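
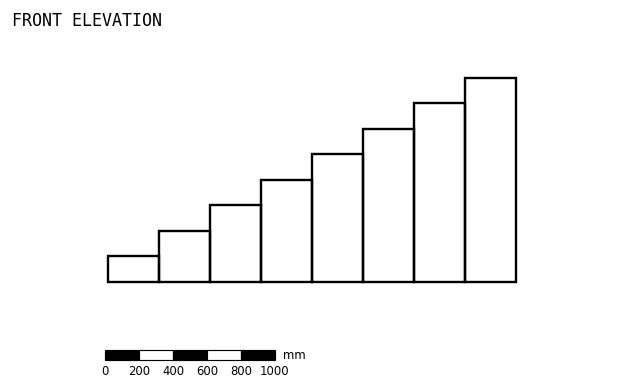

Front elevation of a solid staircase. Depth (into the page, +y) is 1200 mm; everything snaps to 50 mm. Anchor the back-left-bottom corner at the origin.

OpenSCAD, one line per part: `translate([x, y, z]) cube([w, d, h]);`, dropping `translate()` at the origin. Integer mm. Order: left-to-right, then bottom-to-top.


cube([300, 1200, 150]);
translate([300, 0, 0]) cube([300, 1200, 300]);
translate([600, 0, 0]) cube([300, 1200, 450]);
translate([900, 0, 0]) cube([300, 1200, 600]);
translate([1200, 0, 0]) cube([300, 1200, 750]);
translate([1500, 0, 0]) cube([300, 1200, 900]);
translate([1800, 0, 0]) cube([300, 1200, 1050]);
translate([2100, 0, 0]) cube([300, 1200, 1200]);


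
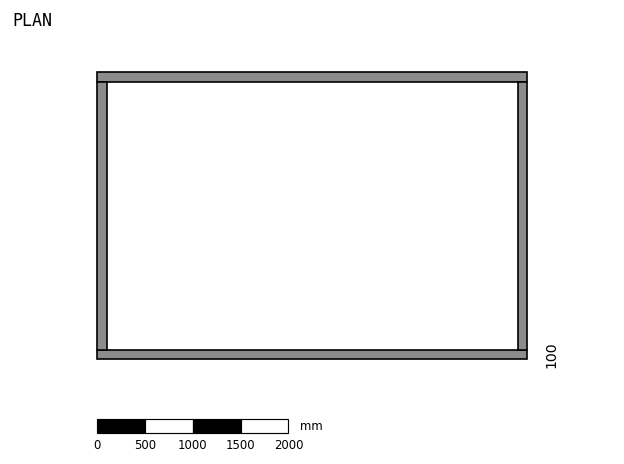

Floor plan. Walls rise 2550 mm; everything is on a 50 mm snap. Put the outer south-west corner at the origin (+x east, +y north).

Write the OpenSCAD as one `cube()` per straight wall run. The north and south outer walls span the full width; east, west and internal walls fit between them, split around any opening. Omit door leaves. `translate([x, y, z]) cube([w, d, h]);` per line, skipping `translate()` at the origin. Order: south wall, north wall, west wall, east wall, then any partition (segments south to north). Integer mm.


cube([4500, 100, 2550]);
translate([0, 2900, 0]) cube([4500, 100, 2550]);
translate([0, 100, 0]) cube([100, 2800, 2550]);
translate([4400, 100, 0]) cube([100, 2800, 2550]);


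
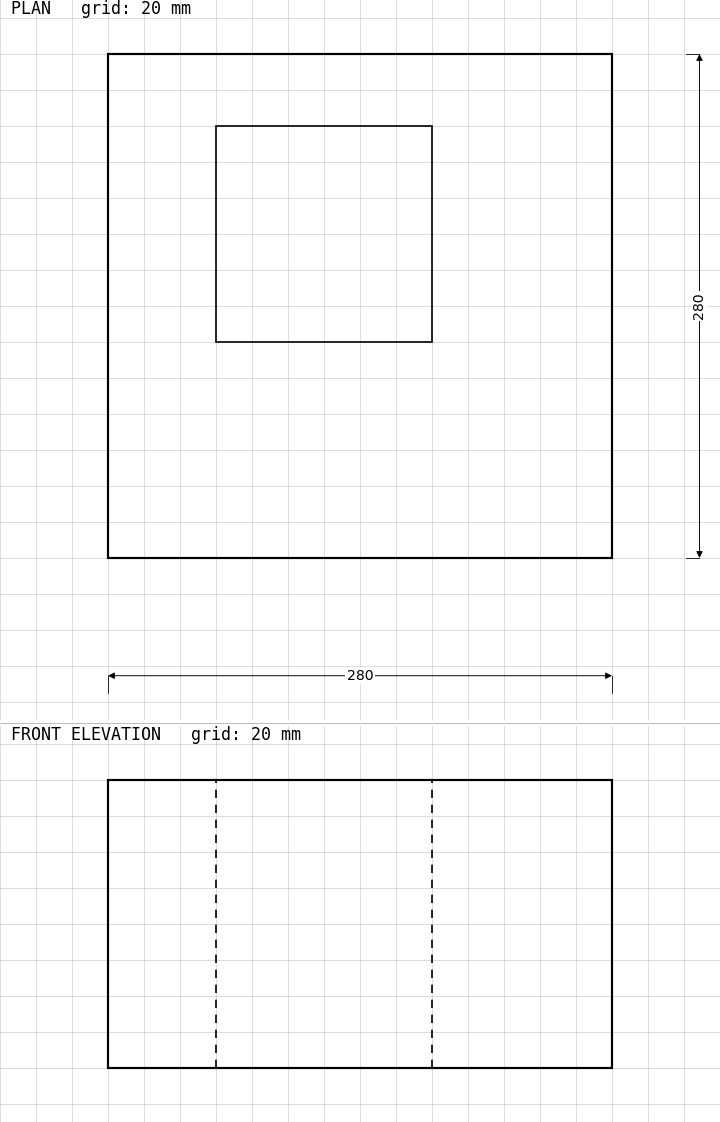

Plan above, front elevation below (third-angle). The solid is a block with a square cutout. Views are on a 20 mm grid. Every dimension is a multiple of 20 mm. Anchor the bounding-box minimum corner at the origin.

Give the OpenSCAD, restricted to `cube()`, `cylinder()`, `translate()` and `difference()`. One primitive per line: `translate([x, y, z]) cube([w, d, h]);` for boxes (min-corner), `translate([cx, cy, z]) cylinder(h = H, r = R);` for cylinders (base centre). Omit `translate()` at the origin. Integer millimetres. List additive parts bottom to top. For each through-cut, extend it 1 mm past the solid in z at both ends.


difference() {
  cube([280, 280, 160]);
  translate([60, 120, -1]) cube([120, 120, 162]);
}


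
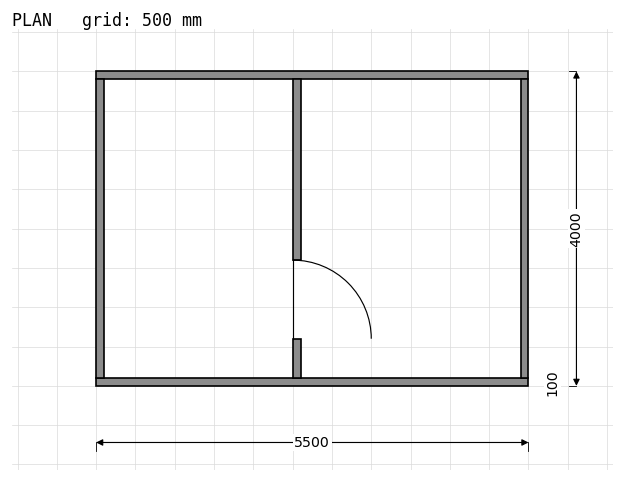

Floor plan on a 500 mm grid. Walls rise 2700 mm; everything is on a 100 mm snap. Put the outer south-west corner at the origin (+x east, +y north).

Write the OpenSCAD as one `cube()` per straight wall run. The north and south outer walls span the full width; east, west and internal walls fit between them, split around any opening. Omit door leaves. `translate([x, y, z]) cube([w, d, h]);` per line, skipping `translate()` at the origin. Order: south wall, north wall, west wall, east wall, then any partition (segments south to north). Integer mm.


cube([5500, 100, 2700]);
translate([0, 3900, 0]) cube([5500, 100, 2700]);
translate([0, 100, 0]) cube([100, 3800, 2700]);
translate([5400, 100, 0]) cube([100, 3800, 2700]);
translate([2500, 100, 0]) cube([100, 500, 2700]);
translate([2500, 1600, 0]) cube([100, 2300, 2700]);


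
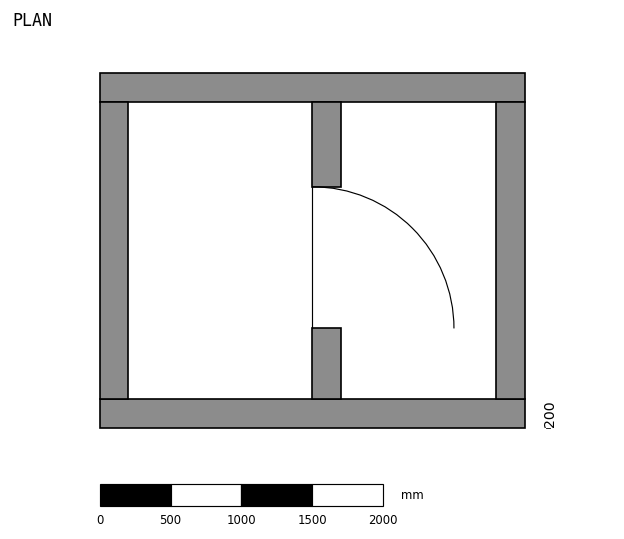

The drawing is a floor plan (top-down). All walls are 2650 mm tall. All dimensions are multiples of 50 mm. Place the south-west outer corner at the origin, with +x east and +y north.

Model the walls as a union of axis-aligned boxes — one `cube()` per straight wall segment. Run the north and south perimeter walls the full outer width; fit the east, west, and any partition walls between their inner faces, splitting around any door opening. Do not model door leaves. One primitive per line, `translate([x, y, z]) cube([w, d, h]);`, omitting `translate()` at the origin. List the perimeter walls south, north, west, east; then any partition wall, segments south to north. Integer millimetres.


cube([3000, 200, 2650]);
translate([0, 2300, 0]) cube([3000, 200, 2650]);
translate([0, 200, 0]) cube([200, 2100, 2650]);
translate([2800, 200, 0]) cube([200, 2100, 2650]);
translate([1500, 200, 0]) cube([200, 500, 2650]);
translate([1500, 1700, 0]) cube([200, 600, 2650]);


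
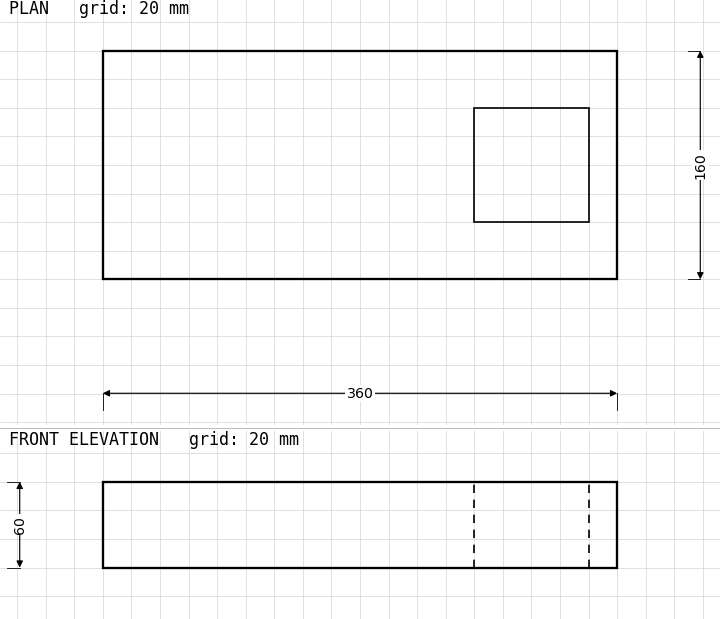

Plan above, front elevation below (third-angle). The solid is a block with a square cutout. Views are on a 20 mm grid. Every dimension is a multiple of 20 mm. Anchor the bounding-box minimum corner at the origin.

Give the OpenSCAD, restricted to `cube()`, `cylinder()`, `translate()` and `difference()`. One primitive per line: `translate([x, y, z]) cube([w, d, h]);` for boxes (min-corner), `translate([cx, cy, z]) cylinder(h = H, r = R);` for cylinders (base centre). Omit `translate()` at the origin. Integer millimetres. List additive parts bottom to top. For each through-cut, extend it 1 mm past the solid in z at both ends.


difference() {
  cube([360, 160, 60]);
  translate([260, 40, -1]) cube([80, 80, 62]);
}


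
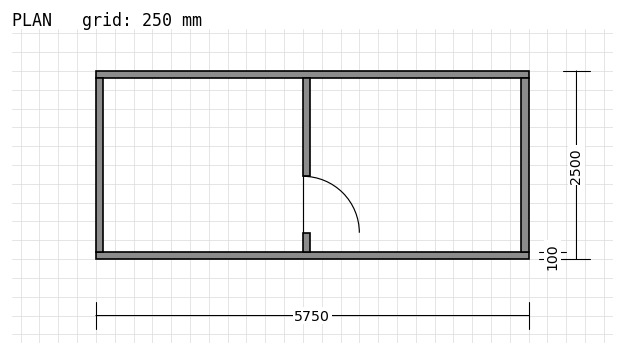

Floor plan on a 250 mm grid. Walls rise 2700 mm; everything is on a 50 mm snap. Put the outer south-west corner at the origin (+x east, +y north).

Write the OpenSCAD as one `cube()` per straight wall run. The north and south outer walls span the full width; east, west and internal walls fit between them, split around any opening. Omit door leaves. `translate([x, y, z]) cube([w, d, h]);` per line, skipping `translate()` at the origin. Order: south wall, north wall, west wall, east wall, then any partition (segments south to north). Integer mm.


cube([5750, 100, 2700]);
translate([0, 2400, 0]) cube([5750, 100, 2700]);
translate([0, 100, 0]) cube([100, 2300, 2700]);
translate([5650, 100, 0]) cube([100, 2300, 2700]);
translate([2750, 100, 0]) cube([100, 250, 2700]);
translate([2750, 1100, 0]) cube([100, 1300, 2700]);


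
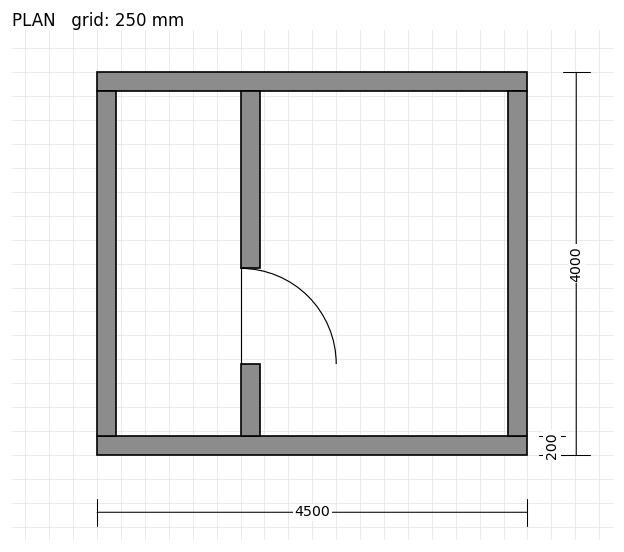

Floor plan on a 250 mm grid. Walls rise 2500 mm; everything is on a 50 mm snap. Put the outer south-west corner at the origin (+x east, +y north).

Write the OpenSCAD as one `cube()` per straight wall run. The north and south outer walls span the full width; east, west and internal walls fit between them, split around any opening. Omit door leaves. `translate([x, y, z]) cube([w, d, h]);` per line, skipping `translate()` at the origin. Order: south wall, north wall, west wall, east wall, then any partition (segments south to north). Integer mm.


cube([4500, 200, 2500]);
translate([0, 3800, 0]) cube([4500, 200, 2500]);
translate([0, 200, 0]) cube([200, 3600, 2500]);
translate([4300, 200, 0]) cube([200, 3600, 2500]);
translate([1500, 200, 0]) cube([200, 750, 2500]);
translate([1500, 1950, 0]) cube([200, 1850, 2500]);


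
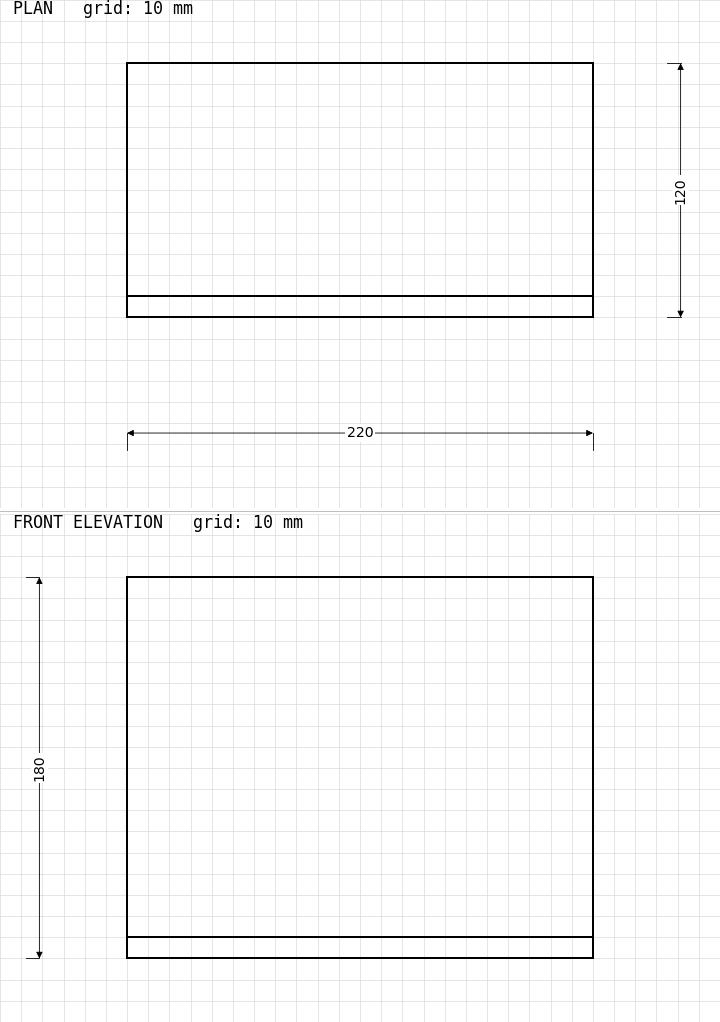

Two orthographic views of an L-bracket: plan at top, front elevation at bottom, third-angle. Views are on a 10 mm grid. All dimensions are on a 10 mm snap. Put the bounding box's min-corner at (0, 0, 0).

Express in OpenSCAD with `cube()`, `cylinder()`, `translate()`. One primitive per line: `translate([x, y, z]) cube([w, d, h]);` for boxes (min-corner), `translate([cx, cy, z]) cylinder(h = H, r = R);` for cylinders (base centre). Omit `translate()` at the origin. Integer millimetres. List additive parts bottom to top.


cube([220, 120, 10]);
translate([0, 0, 10]) cube([220, 10, 170]);


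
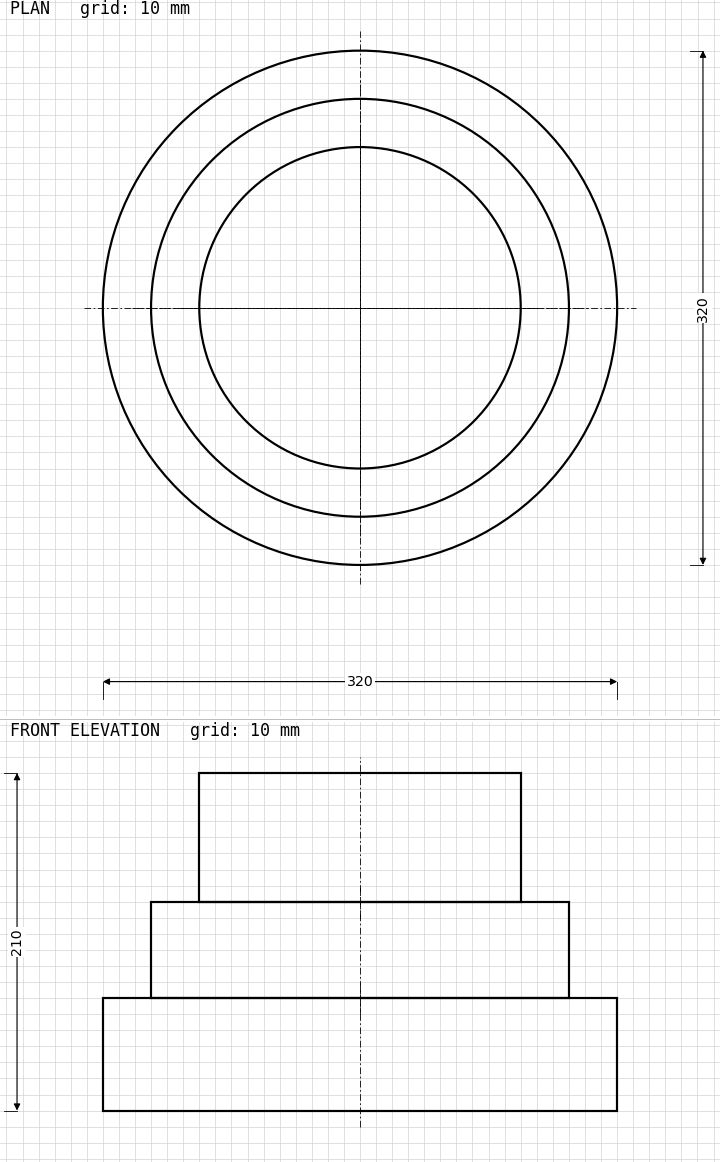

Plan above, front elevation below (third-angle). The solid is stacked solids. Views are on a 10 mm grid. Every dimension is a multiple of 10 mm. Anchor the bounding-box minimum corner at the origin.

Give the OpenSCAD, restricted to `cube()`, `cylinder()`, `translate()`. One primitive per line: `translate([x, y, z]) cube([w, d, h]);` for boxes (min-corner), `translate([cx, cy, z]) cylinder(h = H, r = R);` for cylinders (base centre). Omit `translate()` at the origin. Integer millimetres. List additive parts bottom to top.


translate([160, 160, 0]) cylinder(h = 70, r = 160);
translate([160, 160, 70]) cylinder(h = 60, r = 130);
translate([160, 160, 130]) cylinder(h = 80, r = 100);


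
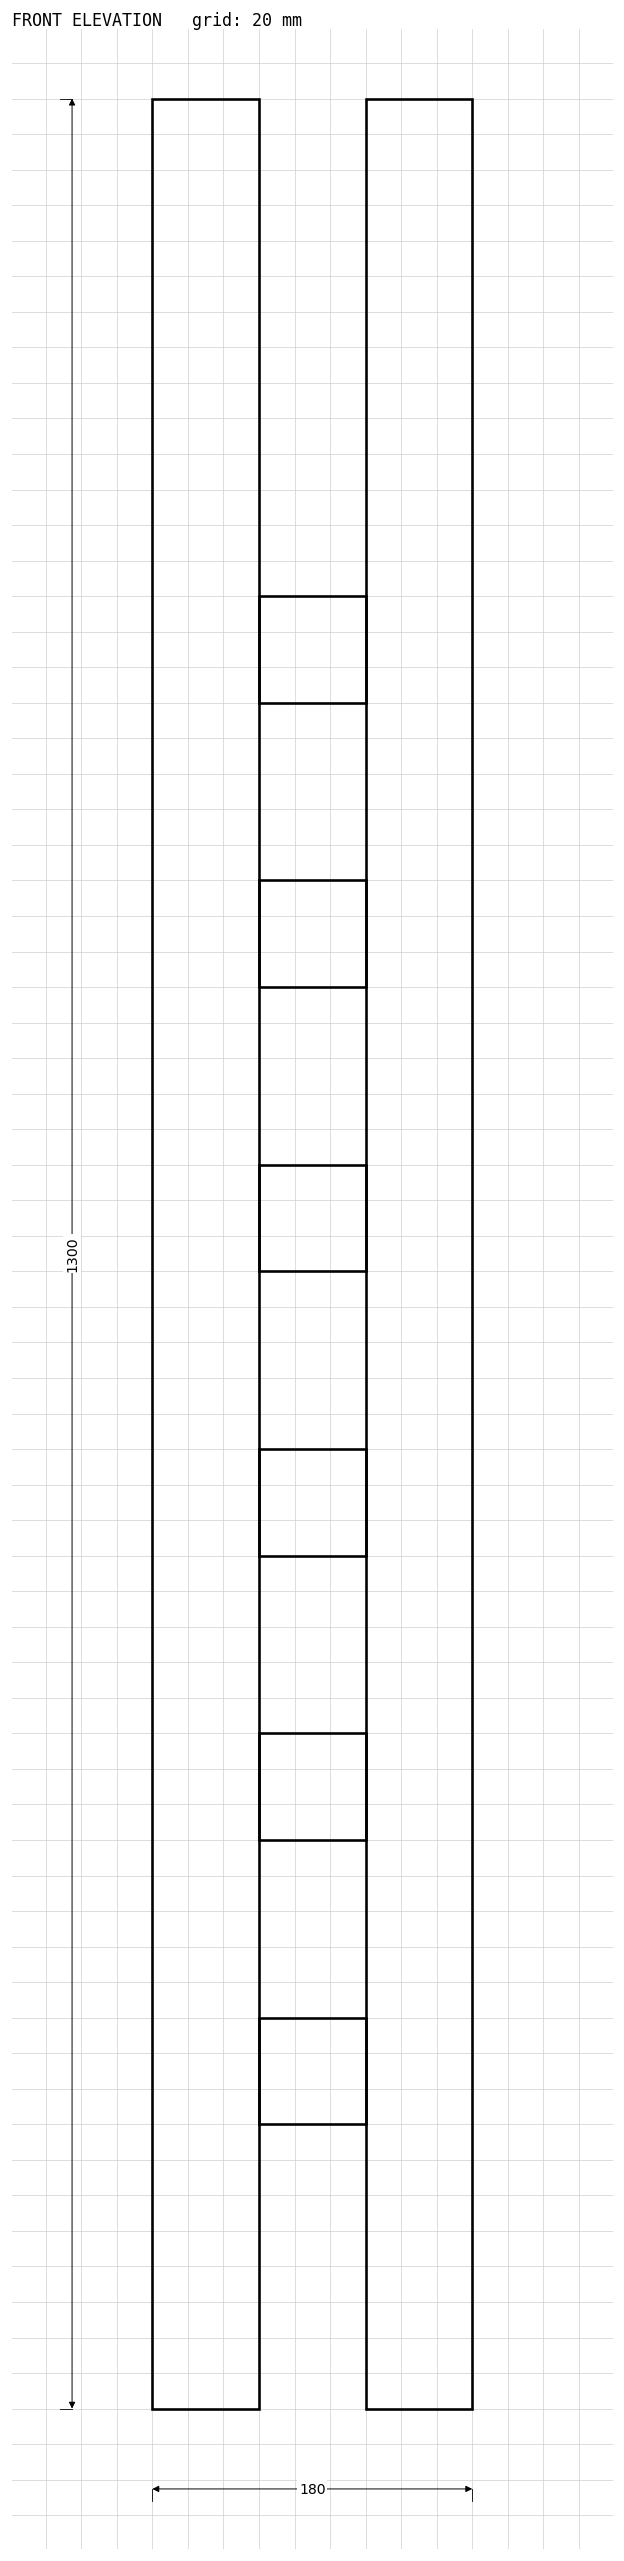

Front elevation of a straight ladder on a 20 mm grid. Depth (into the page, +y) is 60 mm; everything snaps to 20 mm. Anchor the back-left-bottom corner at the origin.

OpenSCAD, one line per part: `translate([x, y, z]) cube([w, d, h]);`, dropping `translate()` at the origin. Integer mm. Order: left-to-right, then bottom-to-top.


cube([60, 60, 1300]);
translate([60, 0, 160]) cube([60, 60, 60]);
translate([60, 0, 320]) cube([60, 60, 60]);
translate([60, 0, 480]) cube([60, 60, 60]);
translate([60, 0, 640]) cube([60, 60, 60]);
translate([60, 0, 800]) cube([60, 60, 60]);
translate([60, 0, 960]) cube([60, 60, 60]);
translate([120, 0, 0]) cube([60, 60, 1300]);


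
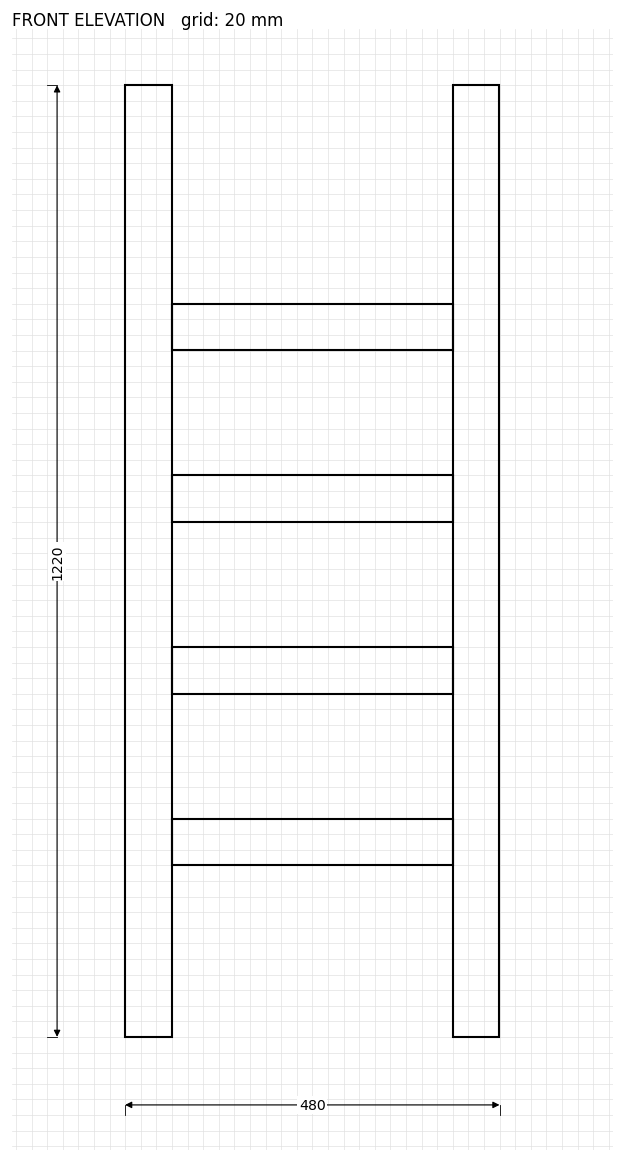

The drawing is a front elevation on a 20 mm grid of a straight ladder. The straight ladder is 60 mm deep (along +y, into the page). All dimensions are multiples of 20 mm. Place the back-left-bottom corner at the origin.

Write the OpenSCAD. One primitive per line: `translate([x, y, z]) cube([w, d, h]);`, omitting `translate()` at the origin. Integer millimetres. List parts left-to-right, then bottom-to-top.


cube([60, 60, 1220]);
translate([60, 0, 220]) cube([360, 60, 60]);
translate([60, 0, 440]) cube([360, 60, 60]);
translate([60, 0, 660]) cube([360, 60, 60]);
translate([60, 0, 880]) cube([360, 60, 60]);
translate([420, 0, 0]) cube([60, 60, 1220]);


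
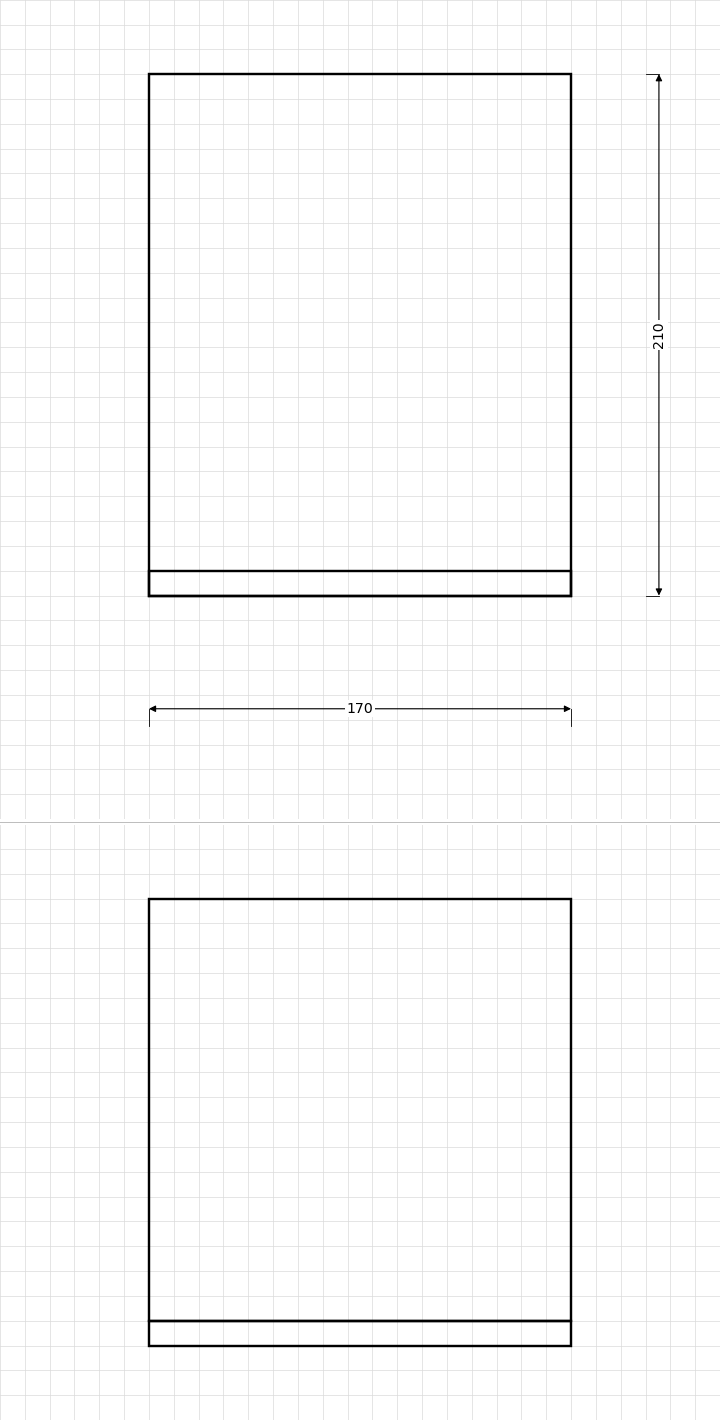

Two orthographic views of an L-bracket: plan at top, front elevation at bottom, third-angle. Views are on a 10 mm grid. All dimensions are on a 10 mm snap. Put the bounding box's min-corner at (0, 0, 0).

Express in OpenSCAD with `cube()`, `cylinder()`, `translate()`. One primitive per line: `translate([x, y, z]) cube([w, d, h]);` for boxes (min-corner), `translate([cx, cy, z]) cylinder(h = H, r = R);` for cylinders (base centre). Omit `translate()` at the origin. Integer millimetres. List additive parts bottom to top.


cube([170, 210, 10]);
translate([0, 0, 10]) cube([170, 10, 170]);


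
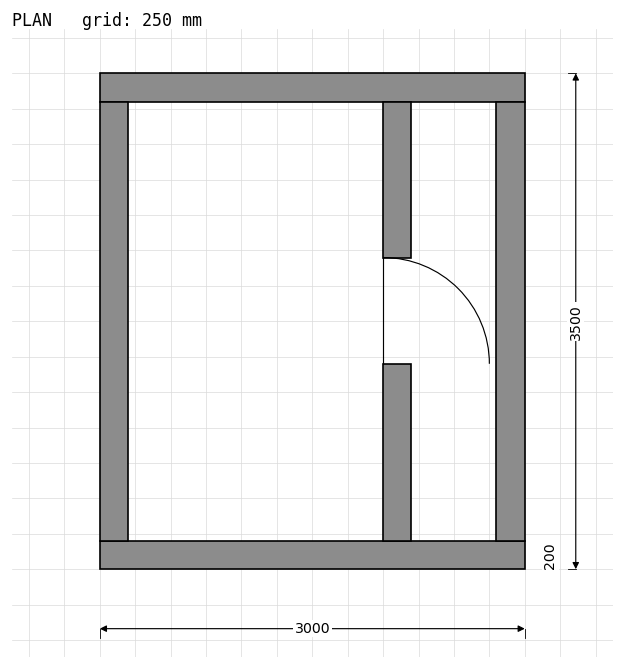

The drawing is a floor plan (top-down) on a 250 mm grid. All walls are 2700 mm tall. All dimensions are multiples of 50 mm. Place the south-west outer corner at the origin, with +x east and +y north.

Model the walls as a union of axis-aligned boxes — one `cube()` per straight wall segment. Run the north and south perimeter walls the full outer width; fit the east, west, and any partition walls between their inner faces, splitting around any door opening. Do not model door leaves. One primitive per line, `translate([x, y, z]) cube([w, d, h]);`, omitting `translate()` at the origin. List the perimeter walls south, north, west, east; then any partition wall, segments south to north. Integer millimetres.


cube([3000, 200, 2700]);
translate([0, 3300, 0]) cube([3000, 200, 2700]);
translate([0, 200, 0]) cube([200, 3100, 2700]);
translate([2800, 200, 0]) cube([200, 3100, 2700]);
translate([2000, 200, 0]) cube([200, 1250, 2700]);
translate([2000, 2200, 0]) cube([200, 1100, 2700]);


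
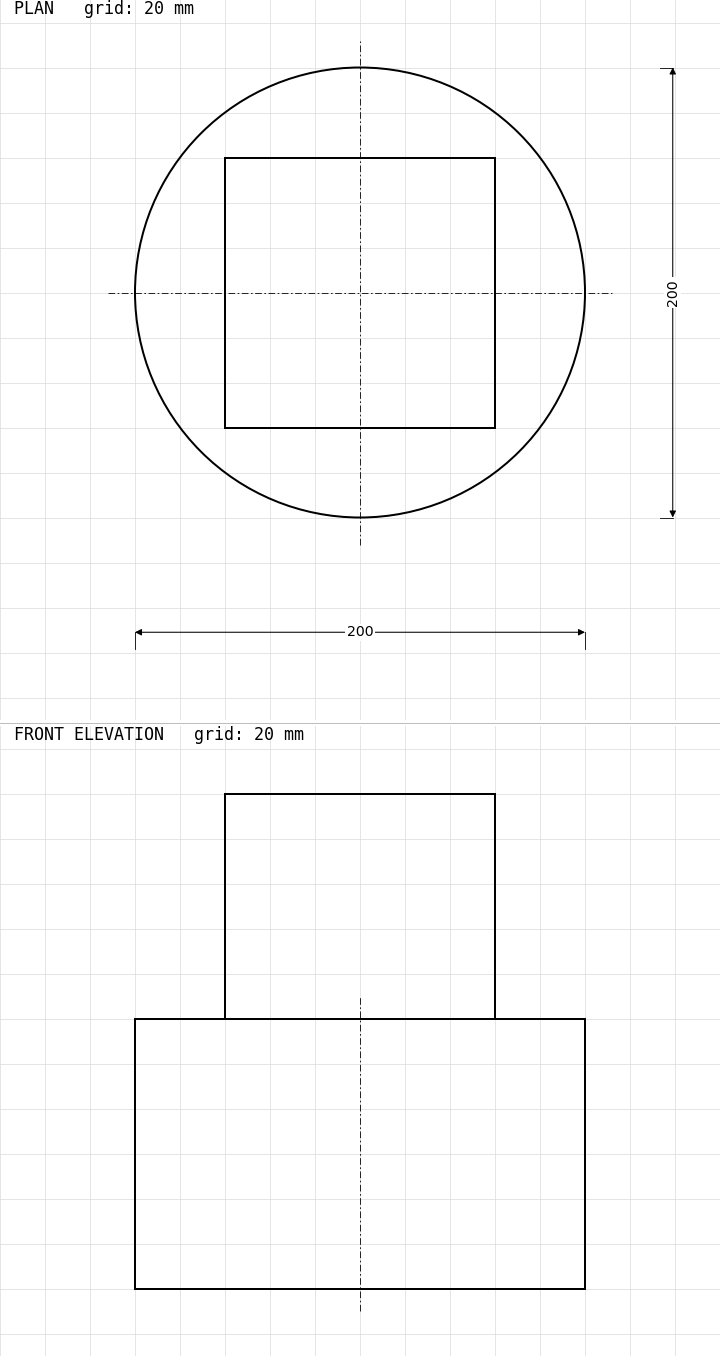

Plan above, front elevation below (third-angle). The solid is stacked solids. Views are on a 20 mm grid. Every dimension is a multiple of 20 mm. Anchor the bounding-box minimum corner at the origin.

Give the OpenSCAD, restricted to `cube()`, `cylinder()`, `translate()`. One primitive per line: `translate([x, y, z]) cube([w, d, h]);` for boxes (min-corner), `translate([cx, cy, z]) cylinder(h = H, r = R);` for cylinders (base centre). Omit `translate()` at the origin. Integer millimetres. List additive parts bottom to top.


translate([100, 100, 0]) cylinder(h = 120, r = 100);
translate([40, 40, 120]) cube([120, 120, 100]);


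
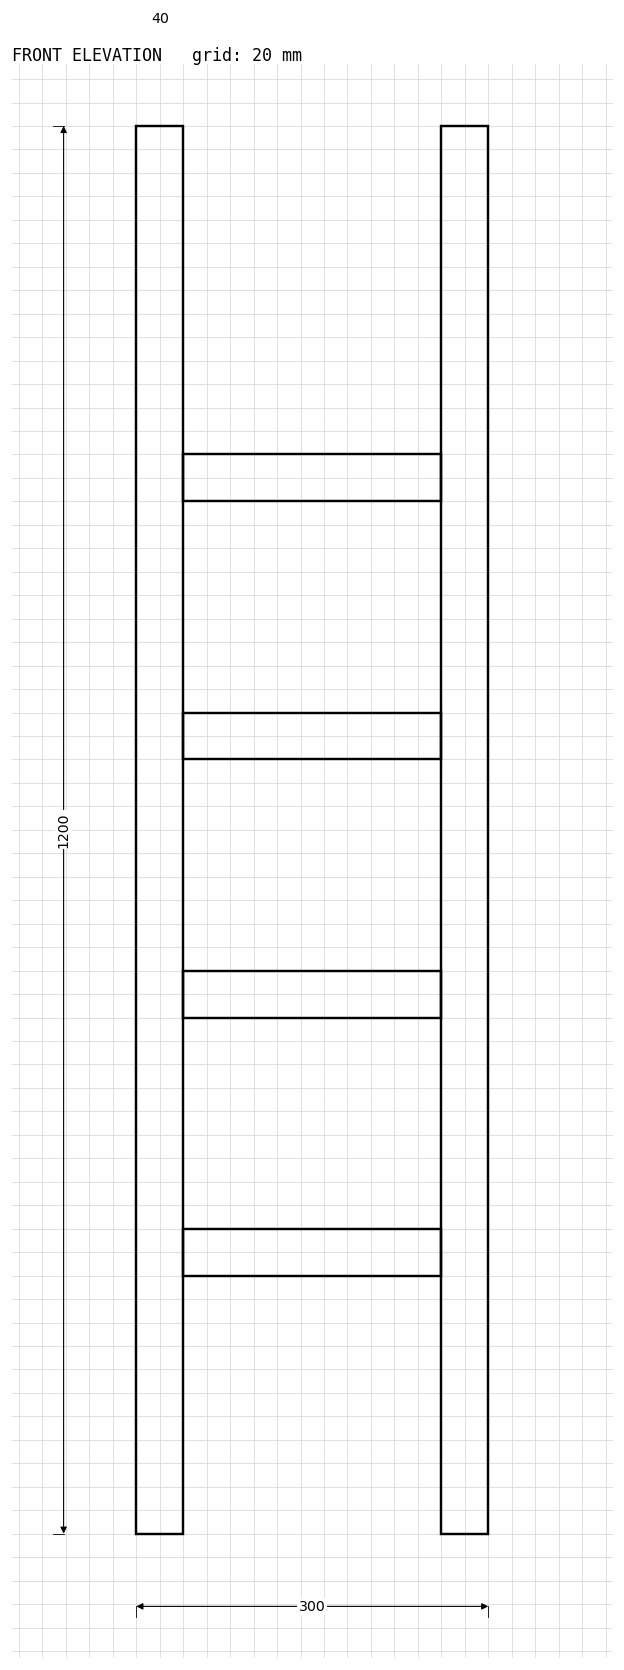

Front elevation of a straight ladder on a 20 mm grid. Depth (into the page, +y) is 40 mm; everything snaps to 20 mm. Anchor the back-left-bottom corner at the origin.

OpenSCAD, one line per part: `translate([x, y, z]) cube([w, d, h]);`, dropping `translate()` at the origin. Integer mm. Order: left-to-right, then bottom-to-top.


cube([40, 40, 1200]);
translate([40, 0, 220]) cube([220, 40, 40]);
translate([40, 0, 440]) cube([220, 40, 40]);
translate([40, 0, 660]) cube([220, 40, 40]);
translate([40, 0, 880]) cube([220, 40, 40]);
translate([260, 0, 0]) cube([40, 40, 1200]);


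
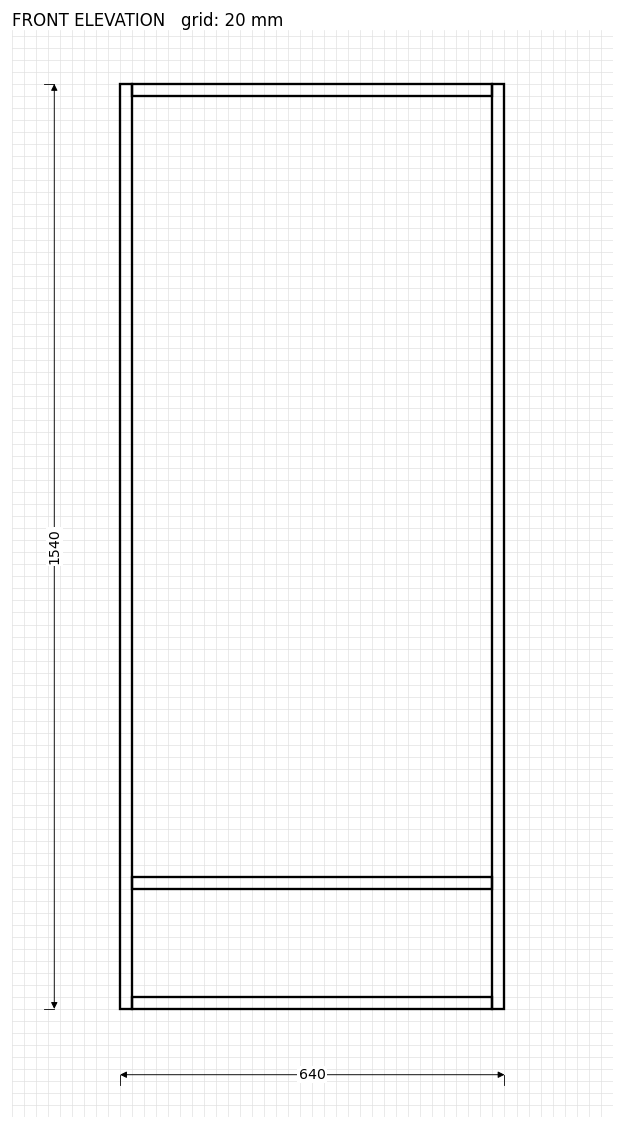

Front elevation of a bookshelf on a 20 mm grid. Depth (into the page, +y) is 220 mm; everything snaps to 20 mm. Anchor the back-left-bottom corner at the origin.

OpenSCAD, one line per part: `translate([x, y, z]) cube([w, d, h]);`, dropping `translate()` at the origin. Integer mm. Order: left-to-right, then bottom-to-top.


cube([20, 220, 1540]);
translate([20, 0, 0]) cube([600, 220, 20]);
translate([20, 0, 200]) cube([600, 220, 20]);
translate([20, 0, 1520]) cube([600, 220, 20]);
translate([620, 0, 0]) cube([20, 220, 1540]);


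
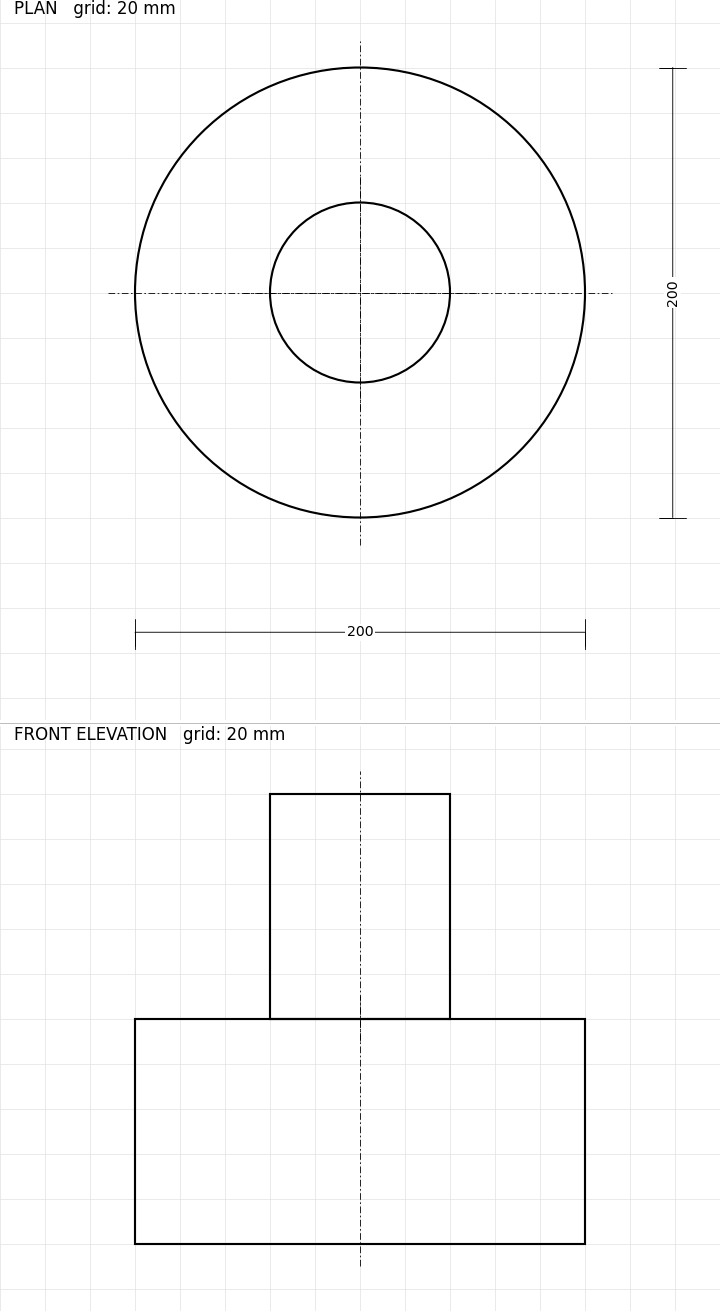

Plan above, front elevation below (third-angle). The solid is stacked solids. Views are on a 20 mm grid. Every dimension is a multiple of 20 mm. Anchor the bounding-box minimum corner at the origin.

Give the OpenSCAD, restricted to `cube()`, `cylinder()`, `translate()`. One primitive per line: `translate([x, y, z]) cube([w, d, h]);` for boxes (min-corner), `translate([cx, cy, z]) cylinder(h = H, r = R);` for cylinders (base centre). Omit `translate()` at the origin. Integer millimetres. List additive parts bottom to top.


translate([100, 100, 0]) cylinder(h = 100, r = 100);
translate([100, 100, 100]) cylinder(h = 100, r = 40);


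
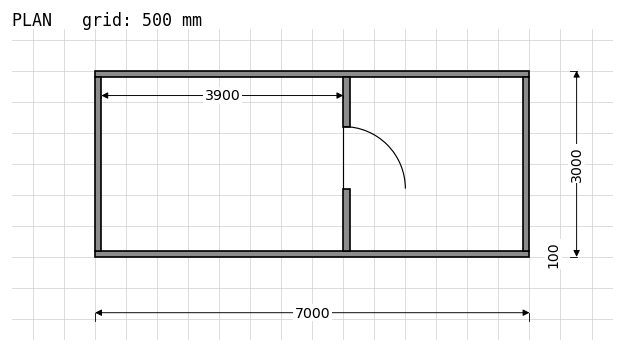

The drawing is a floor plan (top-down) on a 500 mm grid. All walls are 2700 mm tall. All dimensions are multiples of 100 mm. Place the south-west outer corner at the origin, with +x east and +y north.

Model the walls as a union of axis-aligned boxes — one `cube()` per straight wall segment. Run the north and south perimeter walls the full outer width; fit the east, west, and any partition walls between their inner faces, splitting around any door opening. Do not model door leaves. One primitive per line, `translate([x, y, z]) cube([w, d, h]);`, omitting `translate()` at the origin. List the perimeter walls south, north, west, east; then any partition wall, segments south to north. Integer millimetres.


cube([7000, 100, 2700]);
translate([0, 2900, 0]) cube([7000, 100, 2700]);
translate([0, 100, 0]) cube([100, 2800, 2700]);
translate([6900, 100, 0]) cube([100, 2800, 2700]);
translate([4000, 100, 0]) cube([100, 1000, 2700]);
translate([4000, 2100, 0]) cube([100, 800, 2700]);


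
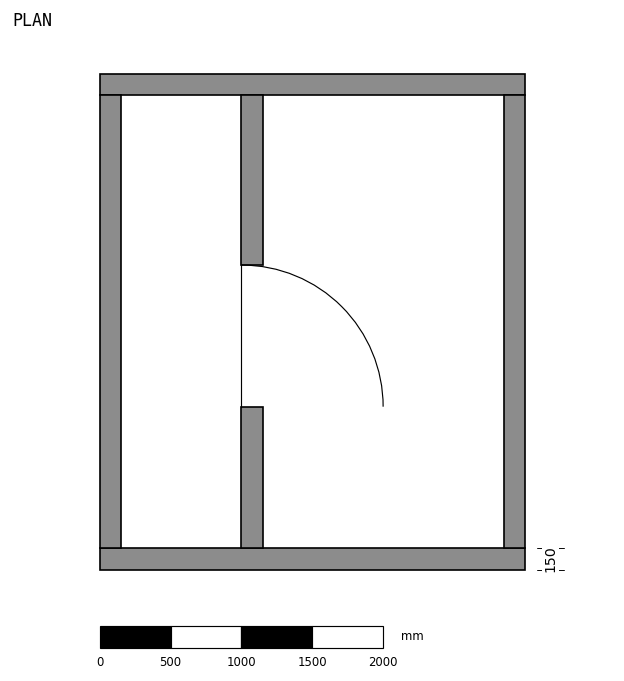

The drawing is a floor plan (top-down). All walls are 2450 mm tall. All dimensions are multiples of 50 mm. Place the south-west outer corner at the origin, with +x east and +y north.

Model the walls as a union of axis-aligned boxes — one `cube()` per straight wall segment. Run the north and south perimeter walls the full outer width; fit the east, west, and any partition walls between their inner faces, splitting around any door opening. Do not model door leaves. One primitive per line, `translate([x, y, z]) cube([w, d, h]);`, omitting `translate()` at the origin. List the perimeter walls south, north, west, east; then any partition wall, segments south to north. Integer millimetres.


cube([3000, 150, 2450]);
translate([0, 3350, 0]) cube([3000, 150, 2450]);
translate([0, 150, 0]) cube([150, 3200, 2450]);
translate([2850, 150, 0]) cube([150, 3200, 2450]);
translate([1000, 150, 0]) cube([150, 1000, 2450]);
translate([1000, 2150, 0]) cube([150, 1200, 2450]);


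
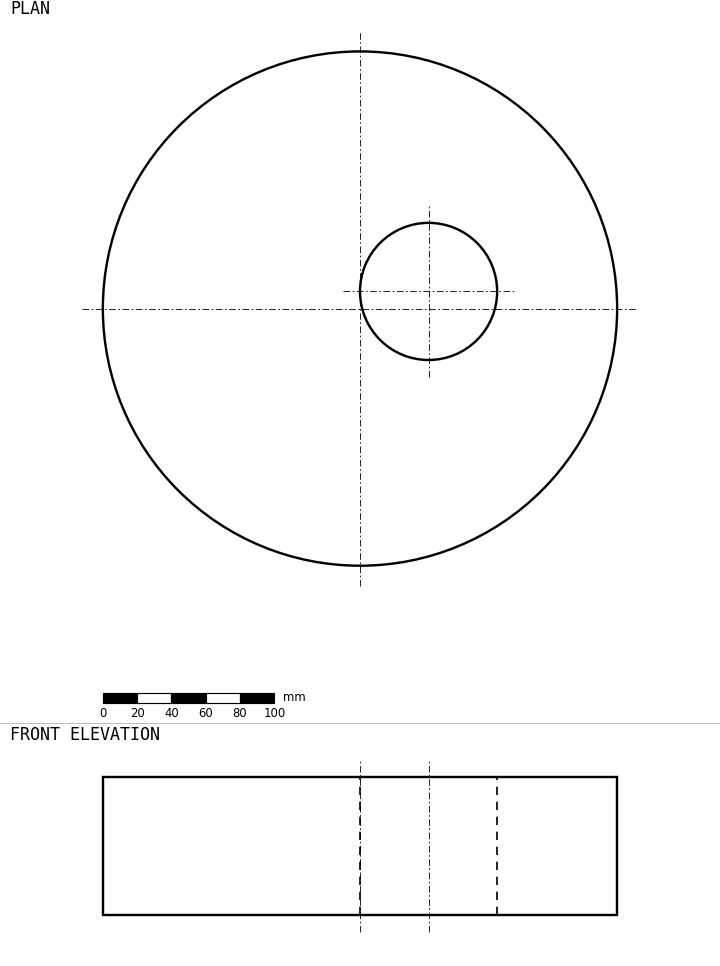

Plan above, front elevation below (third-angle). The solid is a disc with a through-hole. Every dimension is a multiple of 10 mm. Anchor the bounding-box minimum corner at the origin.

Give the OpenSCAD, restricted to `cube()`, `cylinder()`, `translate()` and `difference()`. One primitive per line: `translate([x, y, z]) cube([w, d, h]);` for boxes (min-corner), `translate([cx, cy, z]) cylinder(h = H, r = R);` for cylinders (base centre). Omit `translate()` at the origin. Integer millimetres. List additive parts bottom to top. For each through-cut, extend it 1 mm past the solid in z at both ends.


difference() {
  translate([150, 150, 0]) cylinder(h = 80, r = 150);
  translate([190, 160, -1]) cylinder(h = 82, r = 40);
}


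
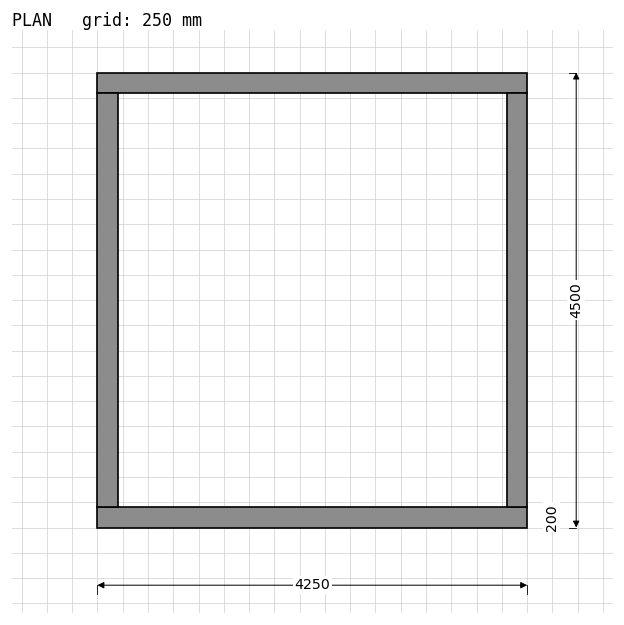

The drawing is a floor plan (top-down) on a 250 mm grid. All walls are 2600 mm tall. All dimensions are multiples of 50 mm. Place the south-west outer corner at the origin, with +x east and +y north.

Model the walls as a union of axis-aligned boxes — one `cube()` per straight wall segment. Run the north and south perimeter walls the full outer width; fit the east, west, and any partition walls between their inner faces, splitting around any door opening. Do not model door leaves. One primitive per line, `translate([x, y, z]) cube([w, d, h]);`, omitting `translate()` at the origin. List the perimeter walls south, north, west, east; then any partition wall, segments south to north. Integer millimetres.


cube([4250, 200, 2600]);
translate([0, 4300, 0]) cube([4250, 200, 2600]);
translate([0, 200, 0]) cube([200, 4100, 2600]);
translate([4050, 200, 0]) cube([200, 4100, 2600]);


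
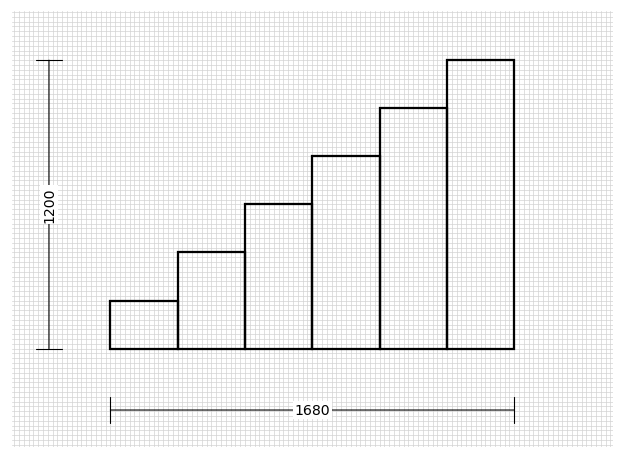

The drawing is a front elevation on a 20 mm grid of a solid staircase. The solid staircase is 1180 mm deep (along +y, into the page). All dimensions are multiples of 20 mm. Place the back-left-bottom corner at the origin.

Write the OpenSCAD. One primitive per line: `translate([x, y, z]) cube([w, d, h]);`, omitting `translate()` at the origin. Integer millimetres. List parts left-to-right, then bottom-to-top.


cube([280, 1180, 200]);
translate([280, 0, 0]) cube([280, 1180, 400]);
translate([560, 0, 0]) cube([280, 1180, 600]);
translate([840, 0, 0]) cube([280, 1180, 800]);
translate([1120, 0, 0]) cube([280, 1180, 1000]);
translate([1400, 0, 0]) cube([280, 1180, 1200]);


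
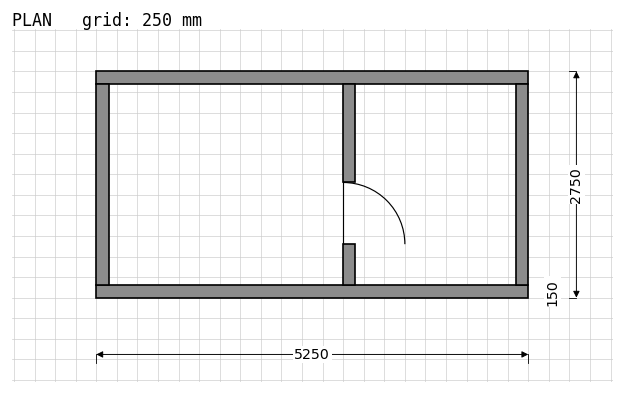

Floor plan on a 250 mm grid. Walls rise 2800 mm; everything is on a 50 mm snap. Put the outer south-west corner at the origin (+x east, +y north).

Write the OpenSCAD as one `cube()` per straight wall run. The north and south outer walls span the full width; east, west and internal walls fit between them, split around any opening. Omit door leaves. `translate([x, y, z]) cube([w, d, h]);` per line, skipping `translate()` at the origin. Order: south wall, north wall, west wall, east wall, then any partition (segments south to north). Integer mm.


cube([5250, 150, 2800]);
translate([0, 2600, 0]) cube([5250, 150, 2800]);
translate([0, 150, 0]) cube([150, 2450, 2800]);
translate([5100, 150, 0]) cube([150, 2450, 2800]);
translate([3000, 150, 0]) cube([150, 500, 2800]);
translate([3000, 1400, 0]) cube([150, 1200, 2800]);


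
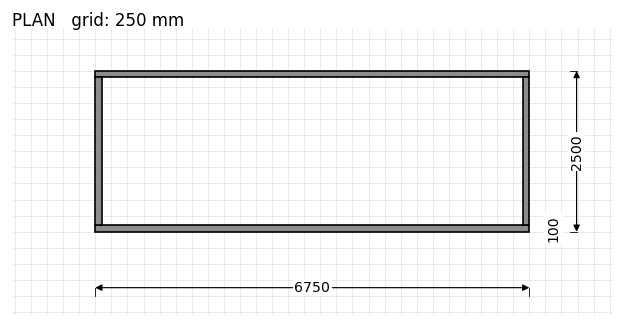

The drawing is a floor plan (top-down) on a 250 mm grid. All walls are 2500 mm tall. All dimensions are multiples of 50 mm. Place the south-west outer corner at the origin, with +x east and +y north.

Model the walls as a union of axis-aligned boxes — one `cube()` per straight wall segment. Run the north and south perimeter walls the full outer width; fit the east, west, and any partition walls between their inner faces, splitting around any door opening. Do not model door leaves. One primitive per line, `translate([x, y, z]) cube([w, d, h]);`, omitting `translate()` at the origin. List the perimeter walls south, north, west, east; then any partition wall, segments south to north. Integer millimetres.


cube([6750, 100, 2500]);
translate([0, 2400, 0]) cube([6750, 100, 2500]);
translate([0, 100, 0]) cube([100, 2300, 2500]);
translate([6650, 100, 0]) cube([100, 2300, 2500]);


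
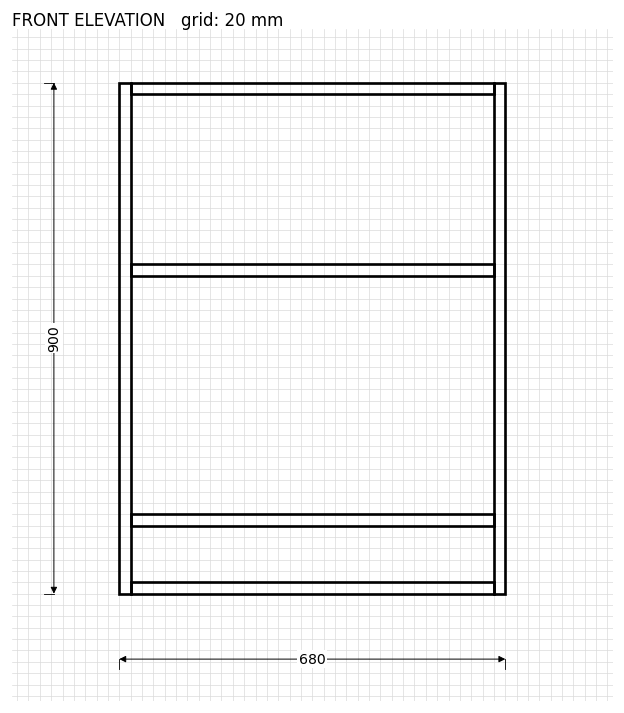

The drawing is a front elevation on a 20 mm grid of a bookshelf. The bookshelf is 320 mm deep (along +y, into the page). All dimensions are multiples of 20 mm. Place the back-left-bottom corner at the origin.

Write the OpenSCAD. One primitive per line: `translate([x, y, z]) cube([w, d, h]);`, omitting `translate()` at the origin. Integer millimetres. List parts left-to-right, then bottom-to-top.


cube([20, 320, 900]);
translate([20, 0, 0]) cube([640, 320, 20]);
translate([20, 0, 120]) cube([640, 320, 20]);
translate([20, 0, 560]) cube([640, 320, 20]);
translate([20, 0, 880]) cube([640, 320, 20]);
translate([660, 0, 0]) cube([20, 320, 900]);


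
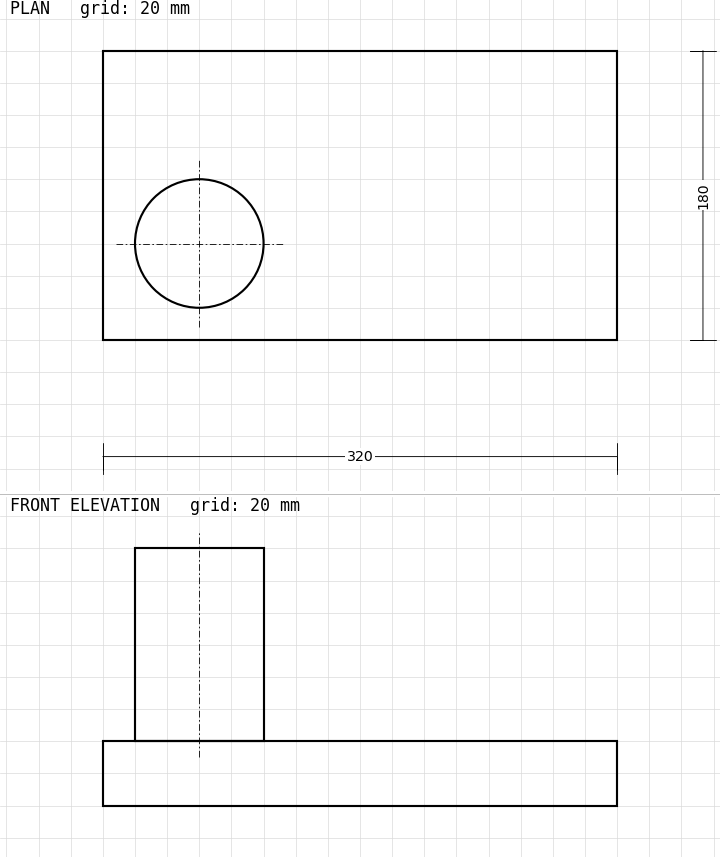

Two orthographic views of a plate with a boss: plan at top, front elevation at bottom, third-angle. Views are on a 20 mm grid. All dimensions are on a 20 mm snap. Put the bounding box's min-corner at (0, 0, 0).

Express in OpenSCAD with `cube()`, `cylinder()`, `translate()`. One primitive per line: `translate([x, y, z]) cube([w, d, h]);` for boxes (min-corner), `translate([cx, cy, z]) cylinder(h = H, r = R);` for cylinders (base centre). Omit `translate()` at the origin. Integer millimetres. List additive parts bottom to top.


cube([320, 180, 40]);
translate([60, 60, 40]) cylinder(h = 120, r = 40);


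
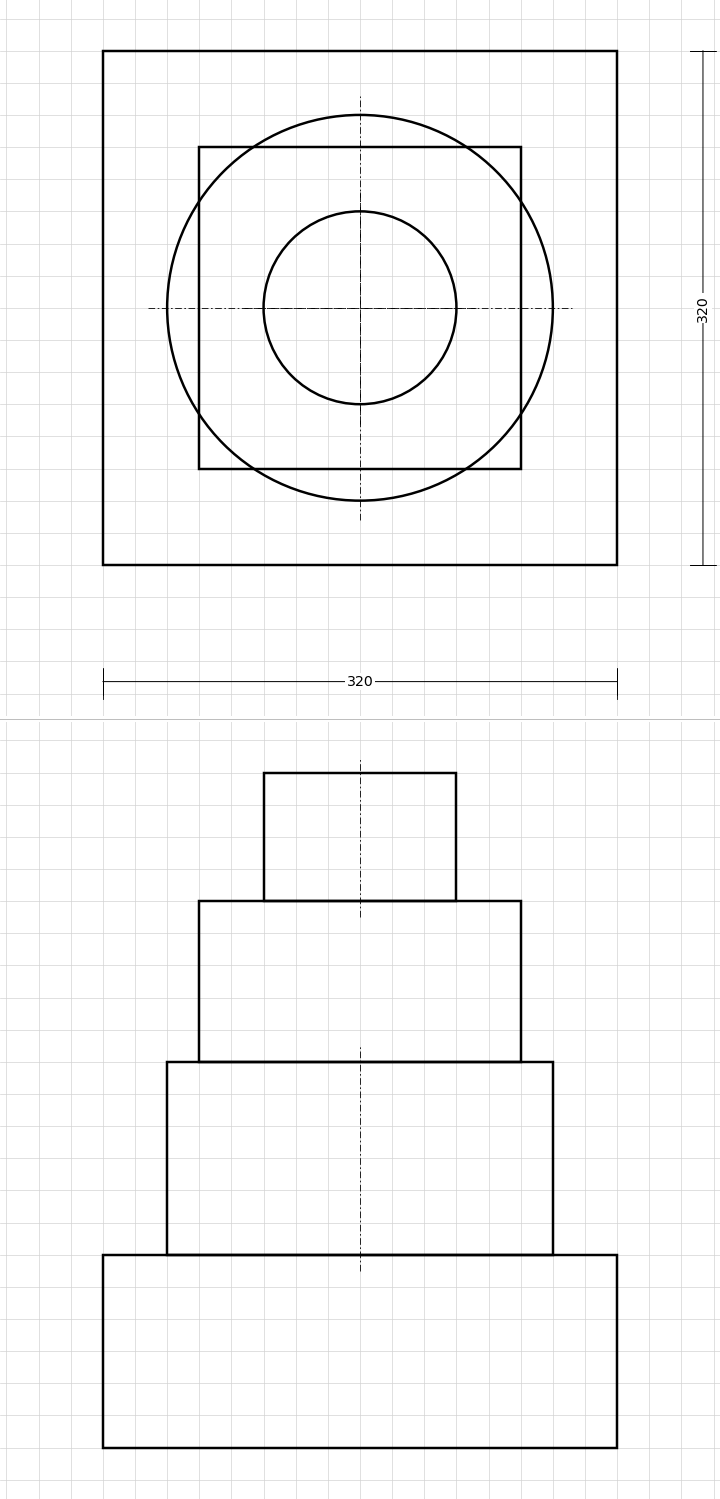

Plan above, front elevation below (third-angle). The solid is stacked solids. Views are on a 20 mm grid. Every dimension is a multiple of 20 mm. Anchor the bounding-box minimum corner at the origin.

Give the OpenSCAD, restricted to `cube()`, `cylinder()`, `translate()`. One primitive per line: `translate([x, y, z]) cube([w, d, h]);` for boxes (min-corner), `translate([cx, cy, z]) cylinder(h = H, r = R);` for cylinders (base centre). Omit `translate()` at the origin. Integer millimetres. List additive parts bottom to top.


cube([320, 320, 120]);
translate([160, 160, 120]) cylinder(h = 120, r = 120);
translate([60, 60, 240]) cube([200, 200, 100]);
translate([160, 160, 340]) cylinder(h = 80, r = 60);


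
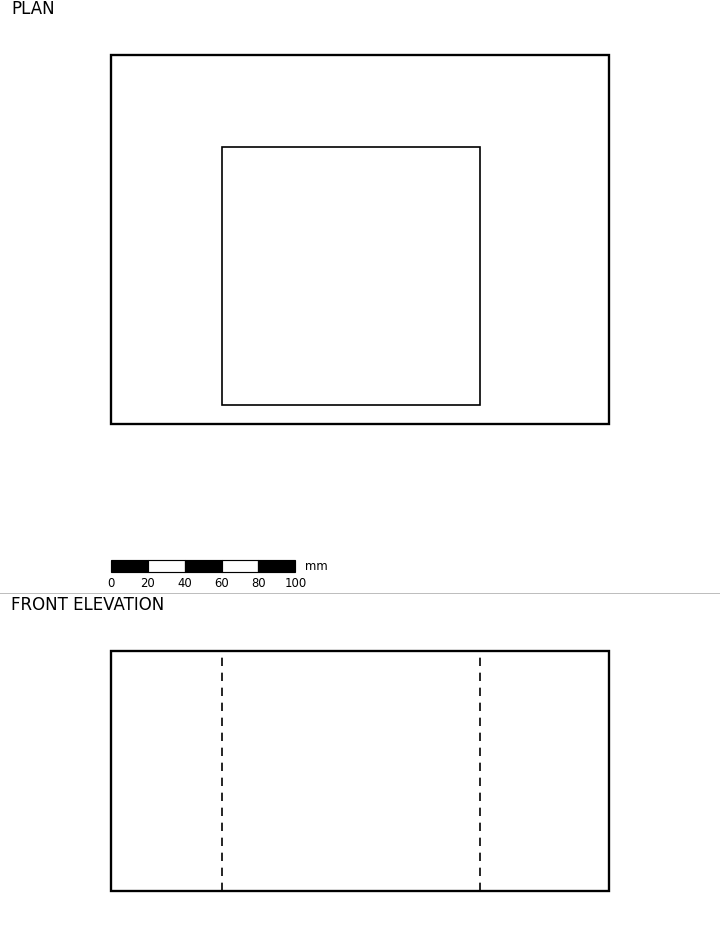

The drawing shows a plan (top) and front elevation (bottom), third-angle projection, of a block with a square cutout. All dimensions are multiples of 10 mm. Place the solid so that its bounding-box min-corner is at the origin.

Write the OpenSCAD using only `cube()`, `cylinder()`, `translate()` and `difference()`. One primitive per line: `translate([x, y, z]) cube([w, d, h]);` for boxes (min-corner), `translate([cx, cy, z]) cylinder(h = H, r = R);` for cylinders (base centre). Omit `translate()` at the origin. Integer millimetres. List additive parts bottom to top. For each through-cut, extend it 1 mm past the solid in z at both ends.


difference() {
  cube([270, 200, 130]);
  translate([60, 10, -1]) cube([140, 140, 132]);
}


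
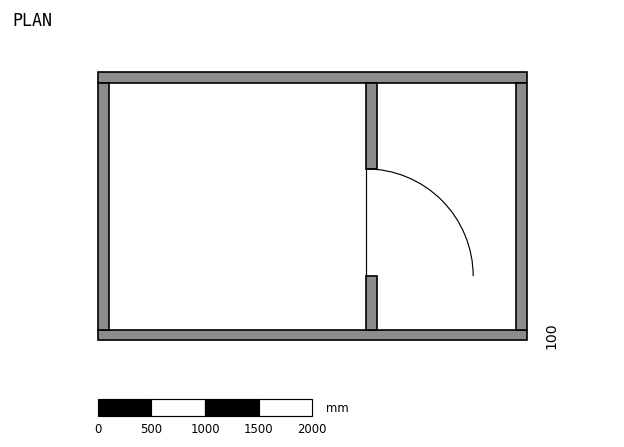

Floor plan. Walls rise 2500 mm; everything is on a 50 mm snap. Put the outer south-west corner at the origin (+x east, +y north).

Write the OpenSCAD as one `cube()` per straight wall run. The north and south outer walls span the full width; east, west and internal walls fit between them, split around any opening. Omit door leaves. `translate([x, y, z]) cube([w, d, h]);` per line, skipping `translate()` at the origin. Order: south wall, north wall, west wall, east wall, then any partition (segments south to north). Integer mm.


cube([4000, 100, 2500]);
translate([0, 2400, 0]) cube([4000, 100, 2500]);
translate([0, 100, 0]) cube([100, 2300, 2500]);
translate([3900, 100, 0]) cube([100, 2300, 2500]);
translate([2500, 100, 0]) cube([100, 500, 2500]);
translate([2500, 1600, 0]) cube([100, 800, 2500]);


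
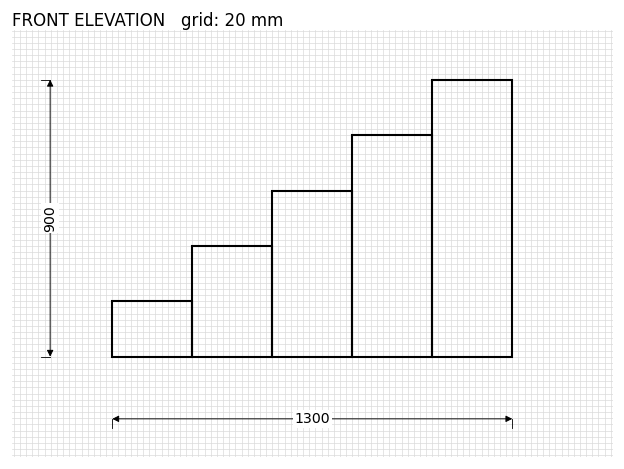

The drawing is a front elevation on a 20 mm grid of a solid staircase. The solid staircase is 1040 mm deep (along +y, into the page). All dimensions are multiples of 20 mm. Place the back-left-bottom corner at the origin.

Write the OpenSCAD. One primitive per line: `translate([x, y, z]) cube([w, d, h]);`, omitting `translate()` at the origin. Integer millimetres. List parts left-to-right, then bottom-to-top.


cube([260, 1040, 180]);
translate([260, 0, 0]) cube([260, 1040, 360]);
translate([520, 0, 0]) cube([260, 1040, 540]);
translate([780, 0, 0]) cube([260, 1040, 720]);
translate([1040, 0, 0]) cube([260, 1040, 900]);


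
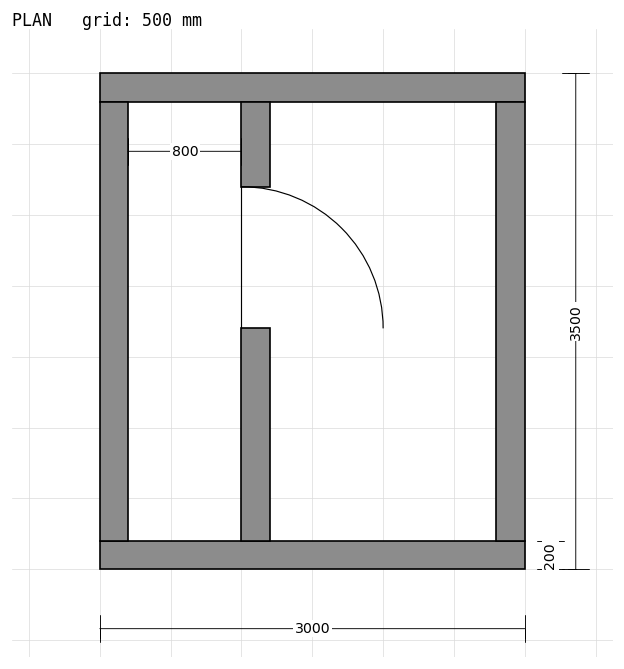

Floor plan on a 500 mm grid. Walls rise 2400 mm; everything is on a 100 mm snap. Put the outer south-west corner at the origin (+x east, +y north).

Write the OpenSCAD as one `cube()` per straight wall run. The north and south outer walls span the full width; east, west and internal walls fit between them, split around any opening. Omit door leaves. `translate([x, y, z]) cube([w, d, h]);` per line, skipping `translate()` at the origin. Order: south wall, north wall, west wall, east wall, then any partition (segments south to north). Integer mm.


cube([3000, 200, 2400]);
translate([0, 3300, 0]) cube([3000, 200, 2400]);
translate([0, 200, 0]) cube([200, 3100, 2400]);
translate([2800, 200, 0]) cube([200, 3100, 2400]);
translate([1000, 200, 0]) cube([200, 1500, 2400]);
translate([1000, 2700, 0]) cube([200, 600, 2400]);


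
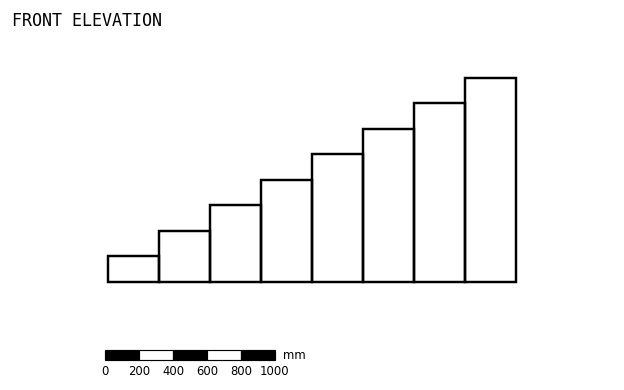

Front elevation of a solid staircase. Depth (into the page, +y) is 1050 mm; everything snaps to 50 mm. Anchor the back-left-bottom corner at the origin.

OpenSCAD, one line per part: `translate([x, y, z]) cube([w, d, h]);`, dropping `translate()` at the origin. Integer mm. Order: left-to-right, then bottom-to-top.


cube([300, 1050, 150]);
translate([300, 0, 0]) cube([300, 1050, 300]);
translate([600, 0, 0]) cube([300, 1050, 450]);
translate([900, 0, 0]) cube([300, 1050, 600]);
translate([1200, 0, 0]) cube([300, 1050, 750]);
translate([1500, 0, 0]) cube([300, 1050, 900]);
translate([1800, 0, 0]) cube([300, 1050, 1050]);
translate([2100, 0, 0]) cube([300, 1050, 1200]);


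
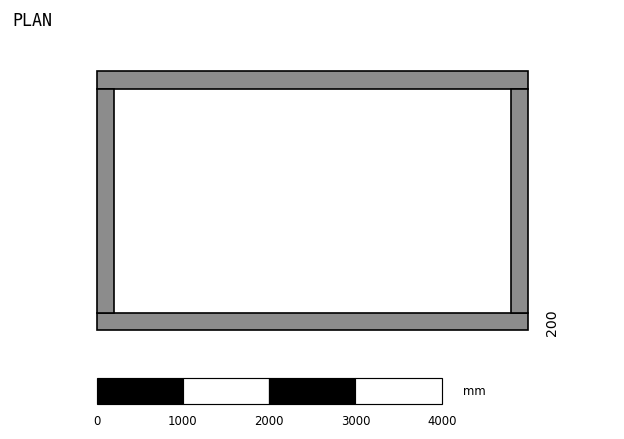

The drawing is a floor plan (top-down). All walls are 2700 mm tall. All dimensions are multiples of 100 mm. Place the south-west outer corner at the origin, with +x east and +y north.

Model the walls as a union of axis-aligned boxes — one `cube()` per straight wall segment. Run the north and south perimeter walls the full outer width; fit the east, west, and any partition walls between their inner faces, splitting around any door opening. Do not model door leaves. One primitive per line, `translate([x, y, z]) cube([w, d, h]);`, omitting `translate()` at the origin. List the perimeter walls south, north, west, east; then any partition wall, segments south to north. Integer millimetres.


cube([5000, 200, 2700]);
translate([0, 2800, 0]) cube([5000, 200, 2700]);
translate([0, 200, 0]) cube([200, 2600, 2700]);
translate([4800, 200, 0]) cube([200, 2600, 2700]);


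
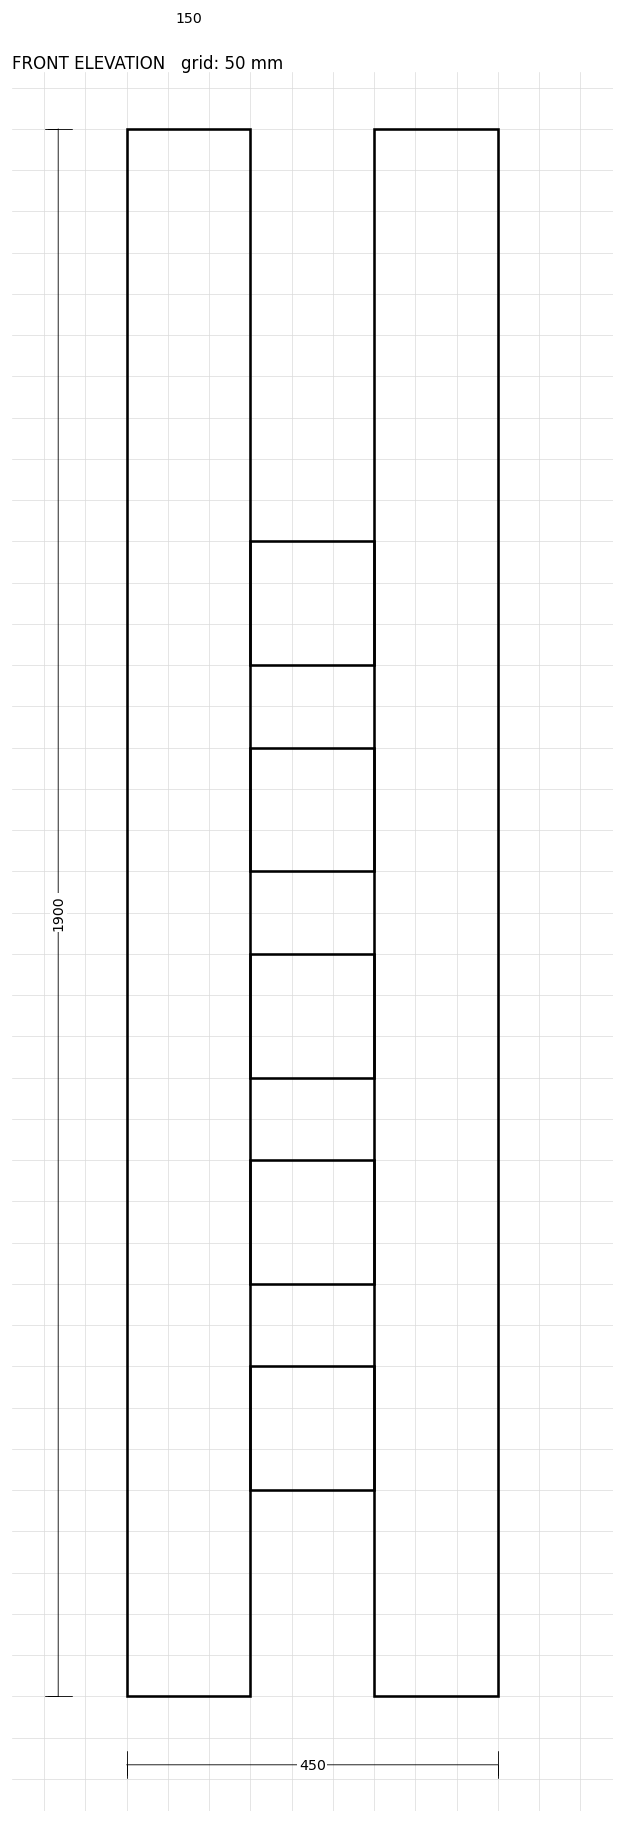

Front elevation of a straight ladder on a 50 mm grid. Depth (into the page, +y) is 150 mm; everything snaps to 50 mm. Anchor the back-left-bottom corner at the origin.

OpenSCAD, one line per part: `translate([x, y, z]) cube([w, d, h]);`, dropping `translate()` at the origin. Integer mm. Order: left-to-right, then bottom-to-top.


cube([150, 150, 1900]);
translate([150, 0, 250]) cube([150, 150, 150]);
translate([150, 0, 500]) cube([150, 150, 150]);
translate([150, 0, 750]) cube([150, 150, 150]);
translate([150, 0, 1000]) cube([150, 150, 150]);
translate([150, 0, 1250]) cube([150, 150, 150]);
translate([300, 0, 0]) cube([150, 150, 1900]);


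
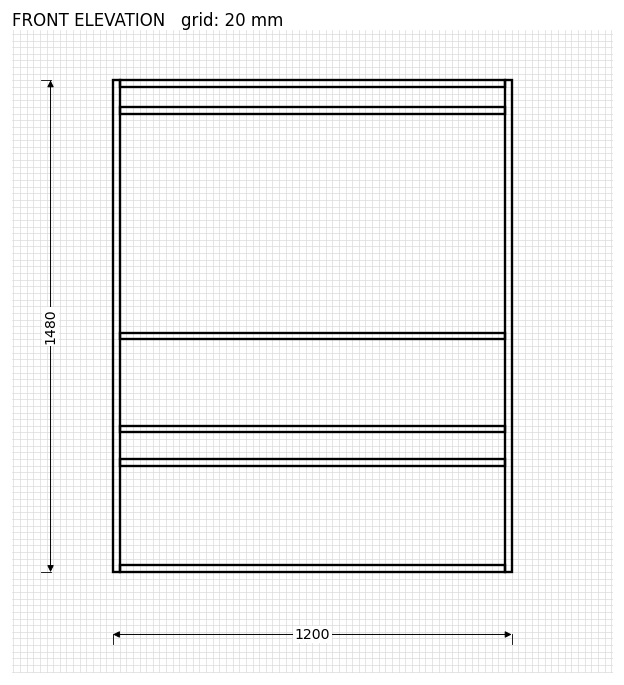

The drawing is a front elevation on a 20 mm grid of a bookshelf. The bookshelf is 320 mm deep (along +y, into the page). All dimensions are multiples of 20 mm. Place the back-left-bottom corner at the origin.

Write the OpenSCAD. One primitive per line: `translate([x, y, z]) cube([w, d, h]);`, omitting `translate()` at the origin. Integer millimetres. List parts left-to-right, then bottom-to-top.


cube([20, 320, 1480]);
translate([20, 0, 0]) cube([1160, 320, 20]);
translate([20, 0, 320]) cube([1160, 320, 20]);
translate([20, 0, 420]) cube([1160, 320, 20]);
translate([20, 0, 700]) cube([1160, 320, 20]);
translate([20, 0, 1380]) cube([1160, 320, 20]);
translate([20, 0, 1460]) cube([1160, 320, 20]);
translate([1180, 0, 0]) cube([20, 320, 1480]);


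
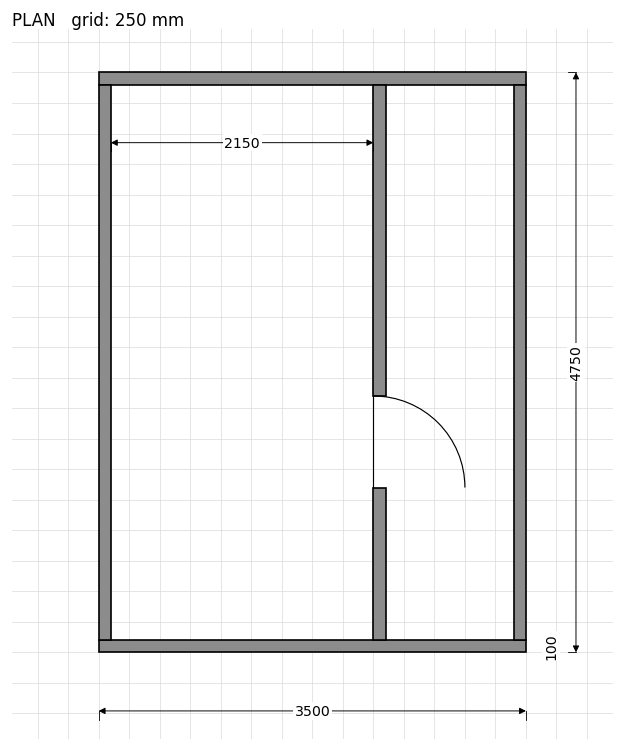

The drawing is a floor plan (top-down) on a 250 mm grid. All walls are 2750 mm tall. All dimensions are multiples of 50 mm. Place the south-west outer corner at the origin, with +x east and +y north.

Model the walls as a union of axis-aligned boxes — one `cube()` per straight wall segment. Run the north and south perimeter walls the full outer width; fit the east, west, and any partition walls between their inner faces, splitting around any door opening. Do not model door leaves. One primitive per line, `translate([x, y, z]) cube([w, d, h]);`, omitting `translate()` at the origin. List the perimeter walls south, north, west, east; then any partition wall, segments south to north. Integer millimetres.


cube([3500, 100, 2750]);
translate([0, 4650, 0]) cube([3500, 100, 2750]);
translate([0, 100, 0]) cube([100, 4550, 2750]);
translate([3400, 100, 0]) cube([100, 4550, 2750]);
translate([2250, 100, 0]) cube([100, 1250, 2750]);
translate([2250, 2100, 0]) cube([100, 2550, 2750]);
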